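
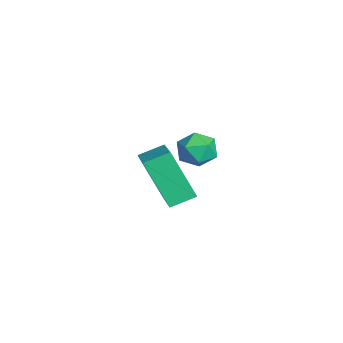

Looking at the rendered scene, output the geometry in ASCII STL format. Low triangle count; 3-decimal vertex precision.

solid 
facet normal -0.358 -0.379 0.853
outer loop
vertex -2.509 -0.012 -1.903
vertex -2.636 0.821 -1.586
vertex -3.884 -0.004 -2.476
endloop
endfacet
facet normal 0.142 -0.925 -0.353
outer loop
vertex -3.224 0.699 -4.054
vertex -2.509 -0.012 -1.903
vertex -3.884 -0.004 -2.476
endloop
endfacet
facet normal -0.357 -0.381 0.853
outer loop
vertex -3.884 -0.004 -2.476
vertex -2.636 0.821 -1.586
vertex -4.012 0.828 -2.158
endloop
endfacet
facet normal -0.923 0.005 -0.384
outer loop
vertex -4.012 0.828 -2.158
vertex -3.224 0.699 -4.054
vertex -3.884 -0.004 -2.476
endloop
endfacet
facet normal 0.923 -0.005 0.384
outer loop
vertex -2.509 -0.012 -1.903
vertex -1.976 1.524 -3.164
vertex -2.636 0.821 -1.586
endloop
endfacet
facet normal 0.142 -0.925 -0.353
outer loop
vertex -1.848 0.692 -3.482
vertex -2.509 -0.012 -1.903
vertex -3.224 0.699 -4.054
endloop
endfacet
facet normal 0.923 -0.005 0.384
outer loop
vertex -1.848 0.692 -3.482
vertex -1.976 1.524 -3.164
vertex -2.509 -0.012 -1.903
endloop
endfacet
facet normal -0.142 0.925 0.353
outer loop
vertex -2.636 0.821 -1.586
vertex -1.976 1.524 -3.164
vertex -4.012 0.828 -2.158
endloop
endfacet
facet normal -0.923 0.005 -0.384
outer loop
vertex -3.351 1.532 -3.737
vertex -3.224 0.699 -4.054
vertex -4.012 0.828 -2.158
endloop
endfacet
facet normal -0.142 0.925 0.353
outer loop
vertex -4.012 0.828 -2.158
vertex -1.976 1.524 -3.164
vertex -3.351 1.532 -3.737
endloop
endfacet
facet normal 0.357 0.379 -0.854
outer loop
vertex -3.351 1.532 -3.737
vertex -1.848 0.692 -3.482
vertex -3.224 0.699 -4.054
endloop
endfacet
facet normal 0.358 0.381 -0.853
outer loop
vertex -1.976 1.524 -3.164
vertex -1.848 0.692 -3.482
vertex -3.351 1.532 -3.737
endloop
endfacet
facet normal -0.698 -0.363 0.618
outer loop
vertex -0.624 1.244 0.345
vertex -0.294 0.684 0.389
vertex -0.173 1.167 0.809
endloop
endfacet
facet normal -0.644 0.346 0.683
outer loop
vertex -0.624 1.244 0.345
vertex -0.173 1.167 0.809
vertex -0.214 1.731 0.485
endloop
endfacet
facet normal -0.770 0.636 0.043
outer loop
vertex -0.624 1.244 0.345
vertex -0.214 1.731 0.485
vertex -0.36 1.596 -0.136
endloop
endfacet
facet normal -0.903 0.108 -0.417
outer loop
vertex -0.624 1.244 0.345
vertex -0.36 1.596 -0.136
vertex -0.41 0.949 -0.195
endloop
endfacet
facet normal -0.858 -0.510 -0.061
outer loop
vertex -0.624 1.244 0.345
vertex -0.41 0.949 -0.195
vertex -0.294 0.684 0.389
endloop
endfacet
facet normal 0.030 0.500 0.866
outer loop
vertex -0.214 1.731 0.485
vertex -0.173 1.167 0.809
vertex 0.37 1.471 0.615
endloop
endfacet
facet normal -0.059 -0.646 0.761
outer loop
vertex -0.173 1.167 0.809
vertex -0.294 0.684 0.389
vertex 0.32 0.824 0.556
endloop
endfacet
facet normal -0.319 -0.885 -0.338
outer loop
vertex -0.294 0.684 0.389
vertex -0.41 0.949 -0.195
vertex 0.174 0.689 -0.065
endloop
endfacet
facet normal -0.390 0.113 -0.914
outer loop
vertex -0.41 0.949 -0.195
vertex -0.36 1.596 -0.136
vertex 0.133 1.253 -0.389
endloop
endfacet
facet normal -0.175 0.970 -0.170
outer loop
vertex -0.36 1.596 -0.136
vertex -0.214 1.731 0.485
vertex 0.254 1.736 0.031
endloop
endfacet
facet normal 0.903 -0.108 0.417
outer loop
vertex 0.584 1.176 0.075
vertex 0.37 1.471 0.615
vertex 0.32 0.824 0.556
endloop
endfacet
facet normal 0.770 -0.636 -0.043
outer loop
vertex 0.584 1.176 0.075
vertex 0.32 0.824 0.556
vertex 0.174 0.689 -0.065
endloop
endfacet
facet normal 0.644 -0.346 -0.683
outer loop
vertex 0.584 1.176 0.075
vertex 0.174 0.689 -0.065
vertex 0.133 1.253 -0.389
endloop
endfacet
facet normal 0.698 0.363 -0.618
outer loop
vertex 0.584 1.176 0.075
vertex 0.133 1.253 -0.389
vertex 0.254 1.736 0.031
endloop
endfacet
facet normal 0.858 0.510 0.061
outer loop
vertex 0.584 1.176 0.075
vertex 0.254 1.736 0.031
vertex 0.37 1.471 0.615
endloop
endfacet
facet normal 0.390 -0.113 0.914
outer loop
vertex 0.32 0.824 0.556
vertex 0.37 1.471 0.615
vertex -0.173 1.167 0.809
endloop
endfacet
facet normal 0.175 -0.970 0.170
outer loop
vertex 0.174 0.689 -0.065
vertex 0.32 0.824 0.556
vertex -0.294 0.684 0.389
endloop
endfacet
facet normal -0.030 -0.500 -0.866
outer loop
vertex 0.133 1.253 -0.389
vertex 0.174 0.689 -0.065
vertex -0.41 0.949 -0.195
endloop
endfacet
facet normal 0.059 0.646 -0.761
outer loop
vertex 0.254 1.736 0.031
vertex 0.133 1.253 -0.389
vertex -0.36 1.596 -0.136
endloop
endfacet
facet normal 0.319 0.885 0.338
outer loop
vertex 0.37 1.471 0.615
vertex 0.254 1.736 0.031
vertex -0.214 1.731 0.485
endloop
endfacet

endsolid


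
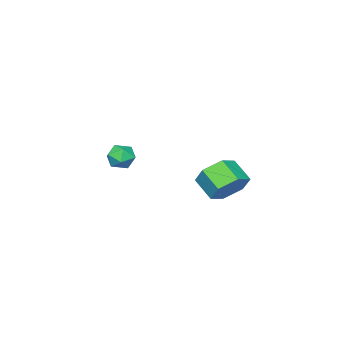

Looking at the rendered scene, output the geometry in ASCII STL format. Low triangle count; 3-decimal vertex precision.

solid 
facet normal -0.449 0.771 -0.452
outer loop
vertex -3.533 -3.522 -2.248
vertex -4.224 -3.741 -1.935
vertex -3.756 -3.24 -1.546
endloop
endfacet
facet normal 0.230 0.926 -0.299
outer loop
vertex -3.533 -3.522 -2.248
vertex -3.756 -3.24 -1.546
vertex -3.009 -3.463 -1.662
endloop
endfacet
facet normal 0.646 0.442 -0.622
outer loop
vertex -3.533 -3.522 -2.248
vertex -3.009 -3.463 -1.662
vertex -3.015 -4.103 -2.123
endloop
endfacet
facet normal 0.222 -0.012 -0.975
outer loop
vertex -3.533 -3.522 -2.248
vertex -3.015 -4.103 -2.123
vertex -3.765 -4.275 -2.292
endloop
endfacet
facet normal -0.455 0.191 -0.870
outer loop
vertex -3.533 -3.522 -2.248
vertex -3.765 -4.275 -2.292
vertex -4.224 -3.741 -1.935
endloop
endfacet
facet normal 0.319 0.857 0.405
outer loop
vertex -3.009 -3.463 -1.662
vertex -3.756 -3.24 -1.546
vertex -3.375 -3.645 -0.988
endloop
endfacet
facet normal -0.780 0.606 0.158
outer loop
vertex -3.756 -3.24 -1.546
vertex -4.224 -3.741 -1.935
vertex -4.125 -3.817 -1.157
endloop
endfacet
facet normal -0.789 -0.332 -0.518
outer loop
vertex -4.224 -3.741 -1.935
vertex -3.765 -4.275 -2.292
vertex -4.131 -4.457 -1.618
endloop
endfacet
facet normal 0.306 -0.659 -0.687
outer loop
vertex -3.765 -4.275 -2.292
vertex -3.015 -4.103 -2.123
vertex -3.384 -4.68 -1.734
endloop
endfacet
facet normal 0.990 0.076 -0.119
outer loop
vertex -3.015 -4.103 -2.123
vertex -3.009 -3.463 -1.662
vertex -2.916 -4.179 -1.345
endloop
endfacet
facet normal -0.222 0.012 0.975
outer loop
vertex -3.607 -4.398 -1.032
vertex -3.375 -3.645 -0.988
vertex -4.125 -3.817 -1.157
endloop
endfacet
facet normal -0.646 -0.442 0.622
outer loop
vertex -3.607 -4.398 -1.032
vertex -4.125 -3.817 -1.157
vertex -4.131 -4.457 -1.618
endloop
endfacet
facet normal -0.230 -0.926 0.299
outer loop
vertex -3.607 -4.398 -1.032
vertex -4.131 -4.457 -1.618
vertex -3.384 -4.68 -1.734
endloop
endfacet
facet normal 0.449 -0.771 0.452
outer loop
vertex -3.607 -4.398 -1.032
vertex -3.384 -4.68 -1.734
vertex -2.916 -4.179 -1.345
endloop
endfacet
facet normal 0.455 -0.191 0.870
outer loop
vertex -3.607 -4.398 -1.032
vertex -2.916 -4.179 -1.345
vertex -3.375 -3.645 -0.988
endloop
endfacet
facet normal -0.306 0.659 0.687
outer loop
vertex -4.125 -3.817 -1.157
vertex -3.375 -3.645 -0.988
vertex -3.756 -3.24 -1.546
endloop
endfacet
facet normal -0.990 -0.076 0.119
outer loop
vertex -4.131 -4.457 -1.618
vertex -4.125 -3.817 -1.157
vertex -4.224 -3.741 -1.935
endloop
endfacet
facet normal -0.319 -0.857 -0.405
outer loop
vertex -3.384 -4.68 -1.734
vertex -4.131 -4.457 -1.618
vertex -3.765 -4.275 -2.292
endloop
endfacet
facet normal 0.780 -0.606 -0.158
outer loop
vertex -2.916 -4.179 -1.345
vertex -3.384 -4.68 -1.734
vertex -3.015 -4.103 -2.123
endloop
endfacet
facet normal 0.789 0.332 0.518
outer loop
vertex -3.375 -3.645 -0.988
vertex -2.916 -4.179 -1.345
vertex -3.009 -3.463 -1.662
endloop
endfacet
facet normal 0.163 0.806 -0.569
outer loop
vertex -2.775 2.416 -1.502
vertex -3.742 2.346 -1.878
vertex -3.555 2.91 -1.025
endloop
endfacet
facet normal 0.640 0.352 0.682
outer loop
vertex -2.775 2.416 -1.502
vertex -3.555 2.91 -1.025
vertex -2.991 1.344 -0.746
endloop
endfacet
facet normal 0.640 0.352 0.682
outer loop
vertex -2.991 1.344 -0.746
vertex -3.555 2.91 -1.025
vertex -3.772 1.838 -0.268
endloop
endfacet
facet normal -0.163 -0.807 0.568
outer loop
vertex -2.991 1.344 -0.746
vertex -3.772 1.838 -0.268
vertex -3.958 1.274 -1.122
endloop
endfacet
facet normal 0.164 0.806 -0.569
outer loop
vertex -3.555 2.91 -1.025
vertex -3.742 2.346 -1.878
vertex -4.522 2.841 -1.401
endloop
endfacet
facet normal -0.329 0.588 0.739
outer loop
vertex -3.555 2.91 -1.025
vertex -4.522 2.841 -1.401
vertex -3.772 1.838 -0.268
endloop
endfacet
facet normal -0.330 0.588 0.739
outer loop
vertex -3.772 1.838 -0.268
vertex -4.522 2.841 -1.401
vertex -4.739 1.768 -0.644
endloop
endfacet
facet normal -0.163 -0.807 0.568
outer loop
vertex -3.772 1.838 -0.268
vertex -4.739 1.768 -0.644
vertex -3.958 1.274 -1.122
endloop
endfacet
facet normal 0.163 0.806 -0.569
outer loop
vertex -4.522 2.841 -1.401
vertex -3.742 2.346 -1.878
vertex -4.709 2.276 -2.254
endloop
endfacet
facet normal -0.970 0.236 0.056
outer loop
vertex -4.522 2.841 -1.401
vertex -4.709 2.276 -2.254
vertex -4.739 1.768 -0.644
endloop
endfacet
facet normal -0.970 0.235 0.056
outer loop
vertex -4.739 1.768 -0.644
vertex -4.709 2.276 -2.254
vertex -4.925 1.204 -1.498
endloop
endfacet
facet normal -0.163 -0.807 0.568
outer loop
vertex -4.739 1.768 -0.644
vertex -4.925 1.204 -1.498
vertex -3.958 1.274 -1.122
endloop
endfacet
facet normal 0.163 0.807 -0.568
outer loop
vertex -4.709 2.276 -2.254
vertex -3.742 2.346 -1.878
vertex -3.928 1.782 -2.732
endloop
endfacet
facet normal -0.640 -0.352 -0.682
outer loop
vertex -4.709 2.276 -2.254
vertex -3.928 1.782 -2.732
vertex -4.925 1.204 -1.498
endloop
endfacet
facet normal -0.640 -0.352 -0.682
outer loop
vertex -4.925 1.204 -1.498
vertex -3.928 1.782 -2.732
vertex -4.145 0.71 -1.975
endloop
endfacet
facet normal -0.163 -0.806 0.569
outer loop
vertex -4.925 1.204 -1.498
vertex -4.145 0.71 -1.975
vertex -3.958 1.274 -1.122
endloop
endfacet
facet normal 0.163 0.807 -0.568
outer loop
vertex -3.928 1.782 -2.732
vertex -3.742 2.346 -1.878
vertex -2.961 1.852 -2.356
endloop
endfacet
facet normal 0.330 -0.588 -0.738
outer loop
vertex -3.928 1.782 -2.732
vertex -2.961 1.852 -2.356
vertex -4.145 0.71 -1.975
endloop
endfacet
facet normal 0.329 -0.588 -0.739
outer loop
vertex -4.145 0.71 -1.975
vertex -2.961 1.852 -2.356
vertex -3.178 0.779 -1.599
endloop
endfacet
facet normal -0.164 -0.806 0.569
outer loop
vertex -4.145 0.71 -1.975
vertex -3.178 0.779 -1.599
vertex -3.958 1.274 -1.122
endloop
endfacet
facet normal 0.163 0.807 -0.568
outer loop
vertex -2.961 1.852 -2.356
vertex -3.742 2.346 -1.878
vertex -2.775 2.416 -1.502
endloop
endfacet
facet normal 0.970 -0.236 -0.056
outer loop
vertex -2.961 1.852 -2.356
vertex -2.775 2.416 -1.502
vertex -3.178 0.779 -1.599
endloop
endfacet
facet normal 0.970 -0.235 -0.057
outer loop
vertex -3.178 0.779 -1.599
vertex -2.775 2.416 -1.502
vertex -2.991 1.344 -0.746
endloop
endfacet
facet normal -0.163 -0.806 0.569
outer loop
vertex -3.178 0.779 -1.599
vertex -2.991 1.344 -0.746
vertex -3.958 1.274 -1.122
endloop
endfacet

endsolid


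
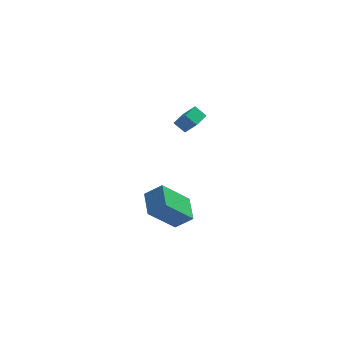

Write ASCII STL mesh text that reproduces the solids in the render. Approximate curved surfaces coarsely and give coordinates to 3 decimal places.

solid 
facet normal -0.769 0.108 -0.630
outer loop
vertex -4.335 -4.641 -3.508
vertex -4.543 -3.291 -3.022
vertex -3.058 -3.928 -4.944
endloop
endfacet
facet normal 0.144 -0.931 -0.335
outer loop
vertex -2.197 -4.049 -4.238
vertex -4.335 -4.641 -3.508
vertex -3.058 -3.928 -4.944
endloop
endfacet
facet normal -0.769 0.108 -0.630
outer loop
vertex -3.058 -3.928 -4.944
vertex -4.543 -3.291 -3.022
vertex -3.266 -2.578 -4.458
endloop
endfacet
facet normal 0.623 0.348 -0.700
outer loop
vertex -3.266 -2.578 -4.458
vertex -2.197 -4.049 -4.238
vertex -3.058 -3.928 -4.944
endloop
endfacet
facet normal -0.623 -0.348 0.700
outer loop
vertex -4.335 -4.641 -3.508
vertex -3.682 -3.412 -2.316
vertex -4.543 -3.291 -3.022
endloop
endfacet
facet normal 0.144 -0.931 -0.335
outer loop
vertex -3.474 -4.762 -2.802
vertex -4.335 -4.641 -3.508
vertex -2.197 -4.049 -4.238
endloop
endfacet
facet normal -0.623 -0.348 0.700
outer loop
vertex -3.474 -4.762 -2.802
vertex -3.682 -3.412 -2.316
vertex -4.335 -4.641 -3.508
endloop
endfacet
facet normal -0.144 0.931 0.335
outer loop
vertex -4.543 -3.291 -3.022
vertex -3.682 -3.412 -2.316
vertex -3.266 -2.578 -4.458
endloop
endfacet
facet normal 0.623 0.348 -0.700
outer loop
vertex -2.405 -2.699 -3.752
vertex -2.197 -4.049 -4.238
vertex -3.266 -2.578 -4.458
endloop
endfacet
facet normal -0.144 0.931 0.335
outer loop
vertex -3.266 -2.578 -4.458
vertex -3.682 -3.412 -2.316
vertex -2.405 -2.699 -3.752
endloop
endfacet
facet normal 0.769 -0.108 0.630
outer loop
vertex -2.405 -2.699 -3.752
vertex -3.474 -4.762 -2.802
vertex -2.197 -4.049 -4.238
endloop
endfacet
facet normal 0.769 -0.108 0.630
outer loop
vertex -3.682 -3.412 -2.316
vertex -3.474 -4.762 -2.802
vertex -2.405 -2.699 -3.752
endloop
endfacet
facet normal -0.701 0.278 0.657
outer loop
vertex -2.658 2.096 -0.796
vertex -2.181 3.012 -0.674
vertex -3.253 2.515 -1.608
endloop
endfacet
facet normal -0.459 -0.881 -0.118
outer loop
vertex -2.679 2.288 -2.146
vertex -2.658 2.096 -0.796
vertex -3.253 2.515 -1.608
endloop
endfacet
facet normal -0.701 0.276 0.658
outer loop
vertex -3.253 2.515 -1.608
vertex -2.181 3.012 -0.674
vertex -2.777 3.431 -1.485
endloop
endfacet
facet normal -0.546 0.384 -0.745
outer loop
vertex -2.777 3.431 -1.485
vertex -2.679 2.288 -2.146
vertex -3.253 2.515 -1.608
endloop
endfacet
facet normal 0.546 -0.384 0.745
outer loop
vertex -2.658 2.096 -0.796
vertex -1.607 2.785 -1.212
vertex -2.181 3.012 -0.674
endloop
endfacet
facet normal -0.458 -0.881 -0.118
outer loop
vertex -2.083 1.869 -1.335
vertex -2.658 2.096 -0.796
vertex -2.679 2.288 -2.146
endloop
endfacet
facet normal 0.546 -0.384 0.744
outer loop
vertex -2.083 1.869 -1.335
vertex -1.607 2.785 -1.212
vertex -2.658 2.096 -0.796
endloop
endfacet
facet normal 0.459 0.881 0.118
outer loop
vertex -2.181 3.012 -0.674
vertex -1.607 2.785 -1.212
vertex -2.777 3.431 -1.485
endloop
endfacet
facet normal -0.546 0.384 -0.744
outer loop
vertex -2.202 3.204 -2.024
vertex -2.679 2.288 -2.146
vertex -2.777 3.431 -1.485
endloop
endfacet
facet normal 0.459 0.881 0.118
outer loop
vertex -2.777 3.431 -1.485
vertex -1.607 2.785 -1.212
vertex -2.202 3.204 -2.024
endloop
endfacet
facet normal 0.700 -0.277 -0.658
outer loop
vertex -2.202 3.204 -2.024
vertex -2.083 1.869 -1.335
vertex -2.679 2.288 -2.146
endloop
endfacet
facet normal 0.702 -0.276 -0.657
outer loop
vertex -1.607 2.785 -1.212
vertex -2.083 1.869 -1.335
vertex -2.202 3.204 -2.024
endloop
endfacet

endsolid


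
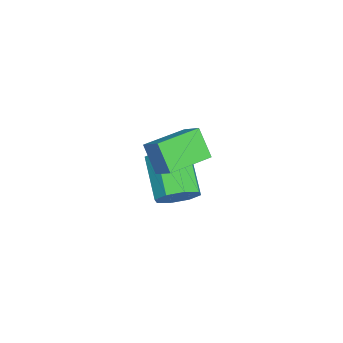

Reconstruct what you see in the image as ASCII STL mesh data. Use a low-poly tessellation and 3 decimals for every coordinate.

solid 
facet normal 0.739 0.338 -0.583
outer loop
vertex -0.957 3.558 -3.507
vertex -1.414 3.198 -4.295
vertex -1.428 4.053 -3.817
endloop
endfacet
facet normal 0.245 0.671 0.699
outer loop
vertex -0.957 3.558 -3.507
vertex -1.428 4.053 -3.817
vertex -2.568 2.822 -2.236
endloop
endfacet
facet normal 0.245 0.671 0.699
outer loop
vertex -2.568 2.822 -2.236
vertex -1.428 4.053 -3.817
vertex -3.039 3.317 -2.546
endloop
endfacet
facet normal -0.739 -0.338 0.583
outer loop
vertex -2.568 2.822 -2.236
vertex -3.039 3.317 -2.546
vertex -3.026 2.462 -3.025
endloop
endfacet
facet normal 0.739 0.338 -0.583
outer loop
vertex -1.428 4.053 -3.817
vertex -1.414 3.198 -4.295
vertex -1.891 4.047 -4.407
endloop
endfacet
facet normal -0.270 0.941 0.203
outer loop
vertex -1.428 4.053 -3.817
vertex -1.891 4.047 -4.407
vertex -3.039 3.317 -2.546
endloop
endfacet
facet normal -0.270 0.941 0.203
outer loop
vertex -3.039 3.317 -2.546
vertex -1.891 4.047 -4.407
vertex -3.502 3.311 -3.136
endloop
endfacet
facet normal -0.739 -0.338 0.583
outer loop
vertex -3.039 3.317 -2.546
vertex -3.502 3.311 -3.136
vertex -3.026 2.462 -3.025
endloop
endfacet
facet normal 0.739 0.339 -0.582
outer loop
vertex -1.891 4.047 -4.407
vertex -1.414 3.198 -4.295
vertex -2.074 3.544 -4.932
endloop
endfacet
facet normal -0.628 0.660 -0.413
outer loop
vertex -1.891 4.047 -4.407
vertex -2.074 3.544 -4.932
vertex -3.502 3.311 -3.136
endloop
endfacet
facet normal -0.627 0.660 -0.413
outer loop
vertex -3.502 3.311 -3.136
vertex -2.074 3.544 -4.932
vertex -3.686 2.808 -3.661
endloop
endfacet
facet normal -0.739 -0.338 0.583
outer loop
vertex -3.502 3.311 -3.136
vertex -3.686 2.808 -3.661
vertex -3.026 2.462 -3.025
endloop
endfacet
facet normal 0.739 0.337 -0.583
outer loop
vertex -2.074 3.544 -4.932
vertex -1.414 3.198 -4.295
vertex -1.872 2.838 -5.084
endloop
endfacet
facet normal -0.617 -0.007 -0.787
outer loop
vertex -2.074 3.544 -4.932
vertex -1.872 2.838 -5.084
vertex -3.686 2.808 -3.661
endloop
endfacet
facet normal -0.617 -0.008 -0.787
outer loop
vertex -3.686 2.808 -3.661
vertex -1.872 2.838 -5.084
vertex -3.483 2.102 -3.813
endloop
endfacet
facet normal -0.739 -0.338 0.583
outer loop
vertex -3.686 2.808 -3.661
vertex -3.483 2.102 -3.813
vertex -3.026 2.462 -3.025
endloop
endfacet
facet normal 0.739 0.338 -0.583
outer loop
vertex -1.872 2.838 -5.084
vertex -1.414 3.198 -4.295
vertex -1.401 2.343 -4.774
endloop
endfacet
facet normal -0.245 -0.671 -0.699
outer loop
vertex -1.872 2.838 -5.084
vertex -1.401 2.343 -4.774
vertex -3.483 2.102 -3.813
endloop
endfacet
facet normal -0.245 -0.671 -0.699
outer loop
vertex -3.483 2.102 -3.813
vertex -1.401 2.343 -4.774
vertex -3.012 1.607 -3.503
endloop
endfacet
facet normal -0.739 -0.338 0.583
outer loop
vertex -3.483 2.102 -3.813
vertex -3.012 1.607 -3.503
vertex -3.026 2.462 -3.025
endloop
endfacet
facet normal 0.739 0.338 -0.583
outer loop
vertex -1.401 2.343 -4.774
vertex -1.414 3.198 -4.295
vertex -0.938 2.349 -4.184
endloop
endfacet
facet normal 0.270 -0.941 -0.203
outer loop
vertex -1.401 2.343 -4.774
vertex -0.938 2.349 -4.184
vertex -3.012 1.607 -3.503
endloop
endfacet
facet normal 0.270 -0.941 -0.203
outer loop
vertex -3.012 1.607 -3.503
vertex -0.938 2.349 -4.184
vertex -2.549 1.613 -2.913
endloop
endfacet
facet normal -0.739 -0.338 0.583
outer loop
vertex -3.012 1.607 -3.503
vertex -2.549 1.613 -2.913
vertex -3.026 2.462 -3.025
endloop
endfacet
facet normal 0.739 0.338 -0.583
outer loop
vertex -0.938 2.349 -4.184
vertex -1.414 3.198 -4.295
vertex -0.754 2.852 -3.659
endloop
endfacet
facet normal 0.627 -0.660 0.413
outer loop
vertex -0.938 2.349 -4.184
vertex -0.754 2.852 -3.659
vertex -2.549 1.613 -2.913
endloop
endfacet
facet normal 0.627 -0.660 0.414
outer loop
vertex -2.549 1.613 -2.913
vertex -0.754 2.852 -3.659
vertex -2.366 2.116 -2.388
endloop
endfacet
facet normal -0.739 -0.339 0.582
outer loop
vertex -2.549 1.613 -2.913
vertex -2.366 2.116 -2.388
vertex -3.026 2.462 -3.025
endloop
endfacet
facet normal 0.739 0.338 -0.583
outer loop
vertex -0.754 2.852 -3.659
vertex -1.414 3.198 -4.295
vertex -0.957 3.558 -3.507
endloop
endfacet
facet normal 0.617 0.008 0.787
outer loop
vertex -0.754 2.852 -3.659
vertex -0.957 3.558 -3.507
vertex -2.366 2.116 -2.388
endloop
endfacet
facet normal 0.617 0.007 0.787
outer loop
vertex -2.366 2.116 -2.388
vertex -0.957 3.558 -3.507
vertex -2.568 2.822 -2.236
endloop
endfacet
facet normal -0.739 -0.337 0.583
outer loop
vertex -2.366 2.116 -2.388
vertex -2.568 2.822 -2.236
vertex -3.026 2.462 -3.025
endloop
endfacet
facet normal -0.756 0.653 -0.036
outer loop
vertex 0.169 4.311 1.412
vertex 0.739 4.907 0.243
vertex -0.376 3.647 0.807
endloop
endfacet
facet normal -0.399 -0.417 0.817
outer loop
vertex 1.121 2.353 0.877
vertex 0.169 4.311 1.412
vertex -0.376 3.647 0.807
endloop
endfacet
facet normal -0.756 0.653 -0.035
outer loop
vertex -0.376 3.647 0.807
vertex 0.739 4.907 0.243
vertex 0.194 4.244 -0.361
endloop
endfacet
facet normal -0.519 -0.632 -0.576
outer loop
vertex 0.194 4.244 -0.361
vertex 1.121 2.353 0.877
vertex -0.376 3.647 0.807
endloop
endfacet
facet normal 0.519 0.632 0.575
outer loop
vertex 0.169 4.311 1.412
vertex 2.236 3.613 0.313
vertex 0.739 4.907 0.243
endloop
endfacet
facet normal -0.398 -0.417 0.817
outer loop
vertex 1.666 3.016 1.481
vertex 0.169 4.311 1.412
vertex 1.121 2.353 0.877
endloop
endfacet
facet normal 0.519 0.631 0.576
outer loop
vertex 1.666 3.016 1.481
vertex 2.236 3.613 0.313
vertex 0.169 4.311 1.412
endloop
endfacet
facet normal 0.398 0.417 -0.817
outer loop
vertex 0.739 4.907 0.243
vertex 2.236 3.613 0.313
vertex 0.194 4.244 -0.361
endloop
endfacet
facet normal -0.520 -0.631 -0.575
outer loop
vertex 1.691 2.949 -0.292
vertex 1.121 2.353 0.877
vertex 0.194 4.244 -0.361
endloop
endfacet
facet normal 0.399 0.417 -0.817
outer loop
vertex 0.194 4.244 -0.361
vertex 2.236 3.613 0.313
vertex 1.691 2.949 -0.292
endloop
endfacet
facet normal 0.756 -0.654 0.035
outer loop
vertex 1.691 2.949 -0.292
vertex 1.666 3.016 1.481
vertex 1.121 2.353 0.877
endloop
endfacet
facet normal 0.756 -0.653 0.035
outer loop
vertex 2.236 3.613 0.313
vertex 1.666 3.016 1.481
vertex 1.691 2.949 -0.292
endloop
endfacet

endsolid


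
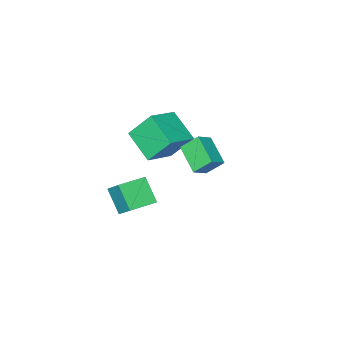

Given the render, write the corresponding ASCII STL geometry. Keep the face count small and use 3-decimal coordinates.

solid 
facet normal -0.516 0.495 0.699
outer loop
vertex 2.846 2.669 2.884
vertex 3.093 4.082 2.067
vertex 2.019 2.522 2.378
endloop
endfacet
facet normal -0.151 -0.856 0.495
outer loop
vertex 2.627 1.938 1.553
vertex 2.846 2.669 2.884
vertex 2.019 2.522 2.378
endloop
endfacet
facet normal -0.515 0.494 0.700
outer loop
vertex 2.019 2.522 2.378
vertex 3.093 4.082 2.067
vertex 2.266 3.935 1.562
endloop
endfacet
facet normal -0.844 -0.150 -0.515
outer loop
vertex 2.266 3.935 1.562
vertex 2.627 1.938 1.553
vertex 2.019 2.522 2.378
endloop
endfacet
facet normal 0.844 0.150 0.515
outer loop
vertex 2.846 2.669 2.884
vertex 3.701 3.498 1.242
vertex 3.093 4.082 2.067
endloop
endfacet
facet normal -0.150 -0.856 0.495
outer loop
vertex 3.454 2.085 2.058
vertex 2.846 2.669 2.884
vertex 2.627 1.938 1.553
endloop
endfacet
facet normal 0.844 0.150 0.515
outer loop
vertex 3.454 2.085 2.058
vertex 3.701 3.498 1.242
vertex 2.846 2.669 2.884
endloop
endfacet
facet normal 0.150 0.856 -0.495
outer loop
vertex 3.093 4.082 2.067
vertex 3.701 3.498 1.242
vertex 2.266 3.935 1.562
endloop
endfacet
facet normal -0.844 -0.150 -0.515
outer loop
vertex 2.874 3.351 0.736
vertex 2.627 1.938 1.553
vertex 2.266 3.935 1.562
endloop
endfacet
facet normal 0.150 0.856 -0.495
outer loop
vertex 2.266 3.935 1.562
vertex 3.701 3.498 1.242
vertex 2.874 3.351 0.736
endloop
endfacet
facet normal 0.515 -0.495 -0.700
outer loop
vertex 2.874 3.351 0.736
vertex 3.454 2.085 2.058
vertex 2.627 1.938 1.553
endloop
endfacet
facet normal 0.516 -0.494 -0.700
outer loop
vertex 3.701 3.498 1.242
vertex 3.454 2.085 2.058
vertex 2.874 3.351 0.736
endloop
endfacet
facet normal -0.997 0.078 0.023
outer loop
vertex 2.777 -1.846 -2.755
vertex 2.835 -0.758 -3.954
vertex 2.66 -3.025 -3.831
endloop
endfacet
facet normal -0.035 -0.672 0.740
outer loop
vertex 4.165 -3.142 -3.866
vertex 2.777 -1.846 -2.755
vertex 2.66 -3.025 -3.831
endloop
endfacet
facet normal -0.997 0.078 0.023
outer loop
vertex 2.66 -3.025 -3.831
vertex 2.835 -0.758 -3.954
vertex 2.718 -1.936 -5.03
endloop
endfacet
facet normal -0.073 -0.737 -0.672
outer loop
vertex 2.718 -1.936 -5.03
vertex 4.165 -3.142 -3.866
vertex 2.66 -3.025 -3.831
endloop
endfacet
facet normal 0.073 0.737 0.672
outer loop
vertex 2.777 -1.846 -2.755
vertex 4.34 -0.875 -3.989
vertex 2.835 -0.758 -3.954
endloop
endfacet
facet normal -0.035 -0.672 0.740
outer loop
vertex 4.282 -1.964 -2.79
vertex 2.777 -1.846 -2.755
vertex 4.165 -3.142 -3.866
endloop
endfacet
facet normal 0.073 0.736 0.672
outer loop
vertex 4.282 -1.964 -2.79
vertex 4.34 -0.875 -3.989
vertex 2.777 -1.846 -2.755
endloop
endfacet
facet normal 0.035 0.672 -0.740
outer loop
vertex 2.835 -0.758 -3.954
vertex 4.34 -0.875 -3.989
vertex 2.718 -1.936 -5.03
endloop
endfacet
facet normal -0.073 -0.737 -0.672
outer loop
vertex 4.223 -2.054 -5.065
vertex 4.165 -3.142 -3.866
vertex 2.718 -1.936 -5.03
endloop
endfacet
facet normal 0.035 0.672 -0.740
outer loop
vertex 2.718 -1.936 -5.03
vertex 4.34 -0.875 -3.989
vertex 4.223 -2.054 -5.065
endloop
endfacet
facet normal 0.997 -0.078 -0.023
outer loop
vertex 4.223 -2.054 -5.065
vertex 4.282 -1.964 -2.79
vertex 4.165 -3.142 -3.866
endloop
endfacet
facet normal 0.997 -0.078 -0.023
outer loop
vertex 4.34 -0.875 -3.989
vertex 4.282 -1.964 -2.79
vertex 4.223 -2.054 -5.065
endloop
endfacet
facet normal -0.387 0.478 0.789
outer loop
vertex 0.194 -3.077 0.31
vertex 1.826 -2.701 0.882
vertex 0.167 -1.398 -0.72
endloop
endfacet
facet normal -0.922 -0.213 -0.323
outer loop
vertex 0.914 -2.319 -2.242
vertex 0.194 -3.077 0.31
vertex 0.167 -1.398 -0.72
endloop
endfacet
facet normal -0.387 0.477 0.789
outer loop
vertex 0.167 -1.398 -0.72
vertex 1.826 -2.701 0.882
vertex 1.8 -1.021 -0.147
endloop
endfacet
facet normal -0.013 0.853 -0.523
outer loop
vertex 1.8 -1.021 -0.147
vertex 0.914 -2.319 -2.242
vertex 0.167 -1.398 -0.72
endloop
endfacet
facet normal 0.013 -0.853 0.522
outer loop
vertex 0.194 -3.077 0.31
vertex 2.573 -3.622 -0.64
vertex 1.826 -2.701 0.882
endloop
endfacet
facet normal -0.922 -0.212 -0.323
outer loop
vertex 0.94 -3.999 -1.213
vertex 0.194 -3.077 0.31
vertex 0.914 -2.319 -2.242
endloop
endfacet
facet normal 0.013 -0.852 0.523
outer loop
vertex 0.94 -3.999 -1.213
vertex 2.573 -3.622 -0.64
vertex 0.194 -3.077 0.31
endloop
endfacet
facet normal 0.922 0.213 0.324
outer loop
vertex 1.826 -2.701 0.882
vertex 2.573 -3.622 -0.64
vertex 1.8 -1.021 -0.147
endloop
endfacet
facet normal -0.013 0.852 -0.523
outer loop
vertex 2.546 -1.943 -1.67
vertex 0.914 -2.319 -2.242
vertex 1.8 -1.021 -0.147
endloop
endfacet
facet normal 0.922 0.213 0.323
outer loop
vertex 1.8 -1.021 -0.147
vertex 2.573 -3.622 -0.64
vertex 2.546 -1.943 -1.67
endloop
endfacet
facet normal 0.387 -0.477 -0.789
outer loop
vertex 2.546 -1.943 -1.67
vertex 0.94 -3.999 -1.213
vertex 0.914 -2.319 -2.242
endloop
endfacet
facet normal 0.387 -0.478 -0.789
outer loop
vertex 2.573 -3.622 -0.64
vertex 0.94 -3.999 -1.213
vertex 2.546 -1.943 -1.67
endloop
endfacet

endsolid


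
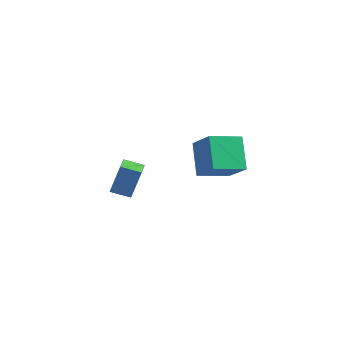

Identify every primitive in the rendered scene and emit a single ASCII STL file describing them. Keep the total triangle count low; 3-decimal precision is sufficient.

solid 
facet normal -0.717 0.278 -0.640
outer loop
vertex 1.945 -2.167 3.652
vertex 2.799 -0.831 3.276
vertex 2.792 -3.088 2.303
endloop
endfacet
facet normal -0.524 -0.820 0.231
outer loop
vertex 3.981 -3.549 3.364
vertex 1.945 -2.167 3.652
vertex 2.792 -3.088 2.303
endloop
endfacet
facet normal -0.717 0.278 -0.639
outer loop
vertex 2.792 -3.088 2.303
vertex 2.799 -0.831 3.276
vertex 3.646 -1.752 1.926
endloop
endfacet
facet normal 0.460 -0.501 -0.733
outer loop
vertex 3.646 -1.752 1.926
vertex 3.981 -3.549 3.364
vertex 2.792 -3.088 2.303
endloop
endfacet
facet normal -0.460 0.501 0.733
outer loop
vertex 1.945 -2.167 3.652
vertex 3.988 -1.292 4.337
vertex 2.799 -0.831 3.276
endloop
endfacet
facet normal -0.524 -0.820 0.231
outer loop
vertex 3.134 -2.628 4.714
vertex 1.945 -2.167 3.652
vertex 3.981 -3.549 3.364
endloop
endfacet
facet normal -0.460 0.501 0.733
outer loop
vertex 3.134 -2.628 4.714
vertex 3.988 -1.292 4.337
vertex 1.945 -2.167 3.652
endloop
endfacet
facet normal 0.524 0.820 -0.231
outer loop
vertex 2.799 -0.831 3.276
vertex 3.988 -1.292 4.337
vertex 3.646 -1.752 1.926
endloop
endfacet
facet normal 0.461 -0.501 -0.733
outer loop
vertex 4.835 -2.213 2.988
vertex 3.981 -3.549 3.364
vertex 3.646 -1.752 1.926
endloop
endfacet
facet normal 0.524 0.820 -0.231
outer loop
vertex 3.646 -1.752 1.926
vertex 3.988 -1.292 4.337
vertex 4.835 -2.213 2.988
endloop
endfacet
facet normal 0.717 -0.278 0.639
outer loop
vertex 4.835 -2.213 2.988
vertex 3.134 -2.628 4.714
vertex 3.981 -3.549 3.364
endloop
endfacet
facet normal 0.717 -0.278 0.640
outer loop
vertex 3.988 -1.292 4.337
vertex 3.134 -2.628 4.714
vertex 4.835 -2.213 2.988
endloop
endfacet
facet normal -0.860 -0.425 0.283
outer loop
vertex -1.882 -2.459 0.966
vertex -2.281 -1.664 0.946
vertex -2.313 -2.718 -0.732
endloop
endfacet
facet normal 0.449 -0.893 0.022
outer loop
vertex -1.419 -2.276 -1.026
vertex -1.882 -2.459 0.966
vertex -2.313 -2.718 -0.732
endloop
endfacet
facet normal -0.860 -0.425 0.283
outer loop
vertex -2.313 -2.718 -0.732
vertex -2.281 -1.664 0.946
vertex -2.712 -1.923 -0.751
endloop
endfacet
facet normal -0.244 -0.145 -0.959
outer loop
vertex -2.712 -1.923 -0.751
vertex -1.419 -2.276 -1.026
vertex -2.313 -2.718 -0.732
endloop
endfacet
facet normal 0.243 0.146 0.959
outer loop
vertex -1.882 -2.459 0.966
vertex -1.387 -1.222 0.652
vertex -2.281 -1.664 0.946
endloop
endfacet
facet normal 0.449 -0.893 0.022
outer loop
vertex -0.988 -2.017 0.671
vertex -1.882 -2.459 0.966
vertex -1.419 -2.276 -1.026
endloop
endfacet
facet normal 0.244 0.146 0.959
outer loop
vertex -0.988 -2.017 0.671
vertex -1.387 -1.222 0.652
vertex -1.882 -2.459 0.966
endloop
endfacet
facet normal -0.449 0.893 -0.022
outer loop
vertex -2.281 -1.664 0.946
vertex -1.387 -1.222 0.652
vertex -2.712 -1.923 -0.751
endloop
endfacet
facet normal -0.244 -0.147 -0.959
outer loop
vertex -1.818 -1.481 -1.046
vertex -1.419 -2.276 -1.026
vertex -2.712 -1.923 -0.751
endloop
endfacet
facet normal -0.449 0.893 -0.022
outer loop
vertex -2.712 -1.923 -0.751
vertex -1.387 -1.222 0.652
vertex -1.818 -1.481 -1.046
endloop
endfacet
facet normal 0.860 0.424 -0.283
outer loop
vertex -1.818 -1.481 -1.046
vertex -0.988 -2.017 0.671
vertex -1.419 -2.276 -1.026
endloop
endfacet
facet normal 0.860 0.425 -0.283
outer loop
vertex -1.387 -1.222 0.652
vertex -0.988 -2.017 0.671
vertex -1.818 -1.481 -1.046
endloop
endfacet

endsolid


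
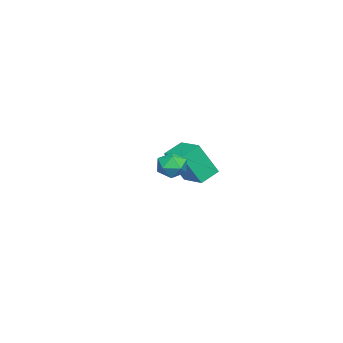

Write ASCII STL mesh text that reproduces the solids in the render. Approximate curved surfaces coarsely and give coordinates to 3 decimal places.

solid 
facet normal 0.465 0.701 -0.541
outer loop
vertex 1.861 2.923 2.79
vertex 1.373 3.372 2.953
vertex 1.926 3.311 3.349
endloop
endfacet
facet normal 0.933 0.236 -0.272
outer loop
vertex 1.861 2.923 2.79
vertex 1.926 3.311 3.349
vertex 2.099 2.65 3.37
endloop
endfacet
facet normal 0.755 -0.417 -0.506
outer loop
vertex 1.861 2.923 2.79
vertex 2.099 2.65 3.37
vertex 1.651 2.303 2.987
endloop
endfacet
facet normal 0.178 -0.352 -0.919
outer loop
vertex 1.861 2.923 2.79
vertex 1.651 2.303 2.987
vertex 1.203 2.749 2.729
endloop
endfacet
facet normal -0.002 0.339 -0.941
outer loop
vertex 1.861 2.923 2.79
vertex 1.203 2.749 2.729
vertex 1.373 3.372 2.953
endloop
endfacet
facet normal 0.866 0.241 0.439
outer loop
vertex 2.099 2.65 3.37
vertex 1.926 3.311 3.349
vertex 1.757 2.931 3.891
endloop
endfacet
facet normal 0.108 0.994 0.003
outer loop
vertex 1.926 3.311 3.349
vertex 1.373 3.372 2.953
vertex 1.309 3.377 3.633
endloop
endfacet
facet normal -0.647 0.408 -0.645
outer loop
vertex 1.373 3.372 2.953
vertex 1.203 2.749 2.729
vertex 0.861 3.03 3.25
endloop
endfacet
facet normal -0.356 -0.709 -0.608
outer loop
vertex 1.203 2.749 2.729
vertex 1.651 2.303 2.987
vertex 1.034 2.369 3.271
endloop
endfacet
facet normal 0.578 -0.813 0.060
outer loop
vertex 1.651 2.303 2.987
vertex 2.099 2.65 3.37
vertex 1.587 2.308 3.667
endloop
endfacet
facet normal -0.178 0.352 0.919
outer loop
vertex 1.099 2.757 3.83
vertex 1.757 2.931 3.891
vertex 1.309 3.377 3.633
endloop
endfacet
facet normal -0.755 0.417 0.506
outer loop
vertex 1.099 2.757 3.83
vertex 1.309 3.377 3.633
vertex 0.861 3.03 3.25
endloop
endfacet
facet normal -0.933 -0.236 0.272
outer loop
vertex 1.099 2.757 3.83
vertex 0.861 3.03 3.25
vertex 1.034 2.369 3.271
endloop
endfacet
facet normal -0.465 -0.701 0.541
outer loop
vertex 1.099 2.757 3.83
vertex 1.034 2.369 3.271
vertex 1.587 2.308 3.667
endloop
endfacet
facet normal 0.002 -0.339 0.941
outer loop
vertex 1.099 2.757 3.83
vertex 1.587 2.308 3.667
vertex 1.757 2.931 3.891
endloop
endfacet
facet normal 0.356 0.709 0.608
outer loop
vertex 1.309 3.377 3.633
vertex 1.757 2.931 3.891
vertex 1.926 3.311 3.349
endloop
endfacet
facet normal -0.578 0.813 -0.060
outer loop
vertex 0.861 3.03 3.25
vertex 1.309 3.377 3.633
vertex 1.373 3.372 2.953
endloop
endfacet
facet normal -0.866 -0.241 -0.439
outer loop
vertex 1.034 2.369 3.271
vertex 0.861 3.03 3.25
vertex 1.203 2.749 2.729
endloop
endfacet
facet normal -0.108 -0.994 -0.003
outer loop
vertex 1.587 2.308 3.667
vertex 1.034 2.369 3.271
vertex 1.651 2.303 2.987
endloop
endfacet
facet normal 0.647 -0.408 0.645
outer loop
vertex 1.757 2.931 3.891
vertex 1.587 2.308 3.667
vertex 2.099 2.65 3.37
endloop
endfacet
facet normal -0.716 0.540 0.442
outer loop
vertex -4.167 1.607 2.418
vertex -3.259 2.6 2.675
vertex -4.55 2.355 0.883
endloop
endfacet
facet normal -0.663 -0.725 -0.188
outer loop
vertex -3.841 1.82 0.445
vertex -4.167 1.607 2.418
vertex -4.55 2.355 0.883
endloop
endfacet
facet normal -0.716 0.540 0.442
outer loop
vertex -4.55 2.355 0.883
vertex -3.259 2.6 2.675
vertex -3.642 3.348 1.14
endloop
endfacet
facet normal -0.219 0.427 -0.877
outer loop
vertex -3.642 3.348 1.14
vertex -3.841 1.82 0.445
vertex -4.55 2.355 0.883
endloop
endfacet
facet normal 0.219 -0.427 0.877
outer loop
vertex -4.167 1.607 2.418
vertex -2.55 2.065 2.237
vertex -3.259 2.6 2.675
endloop
endfacet
facet normal -0.663 -0.725 -0.188
outer loop
vertex -3.458 1.072 1.98
vertex -4.167 1.607 2.418
vertex -3.841 1.82 0.445
endloop
endfacet
facet normal 0.219 -0.427 0.877
outer loop
vertex -3.458 1.072 1.98
vertex -2.55 2.065 2.237
vertex -4.167 1.607 2.418
endloop
endfacet
facet normal 0.663 0.725 0.188
outer loop
vertex -3.259 2.6 2.675
vertex -2.55 2.065 2.237
vertex -3.642 3.348 1.14
endloop
endfacet
facet normal -0.219 0.427 -0.877
outer loop
vertex -2.933 2.813 0.702
vertex -3.841 1.82 0.445
vertex -3.642 3.348 1.14
endloop
endfacet
facet normal 0.663 0.725 0.188
outer loop
vertex -3.642 3.348 1.14
vertex -2.55 2.065 2.237
vertex -2.933 2.813 0.702
endloop
endfacet
facet normal 0.716 -0.540 -0.442
outer loop
vertex -2.933 2.813 0.702
vertex -3.458 1.072 1.98
vertex -3.841 1.82 0.445
endloop
endfacet
facet normal 0.716 -0.540 -0.442
outer loop
vertex -2.55 2.065 2.237
vertex -3.458 1.072 1.98
vertex -2.933 2.813 0.702
endloop
endfacet

endsolid


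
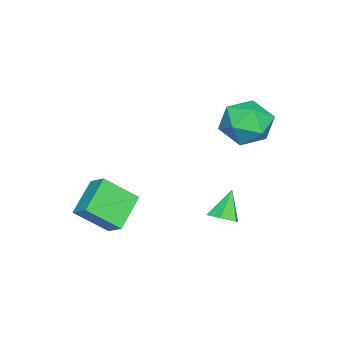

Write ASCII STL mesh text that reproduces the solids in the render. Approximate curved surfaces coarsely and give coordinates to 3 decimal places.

solid 
facet normal 0.581 -0.078 -0.810
outer loop
vertex 3.049 2.067 1.451
vertex 2.522 1.967 1.083
vertex 2.741 2.572 1.182
endloop
endfacet
facet normal 0.387 0.606 0.695
outer loop
vertex 3.049 2.067 1.451
vertex 2.741 2.572 1.182
vertex 1.738 2.073 2.177
endloop
endfacet
facet normal 0.582 -0.078 -0.810
outer loop
vertex 2.741 2.572 1.182
vertex 2.522 1.967 1.083
vertex 2.214 2.472 0.813
endloop
endfacet
facet normal -0.298 0.939 0.171
outer loop
vertex 2.741 2.572 1.182
vertex 2.214 2.472 0.813
vertex 1.738 2.073 2.177
endloop
endfacet
facet normal 0.581 -0.078 -0.810
outer loop
vertex 2.214 2.472 0.813
vertex 2.522 1.967 1.083
vertex 1.996 1.868 0.715
endloop
endfacet
facet normal -0.908 0.362 -0.211
outer loop
vertex 2.214 2.472 0.813
vertex 1.996 1.868 0.715
vertex 1.738 2.073 2.177
endloop
endfacet
facet normal 0.581 -0.078 -0.810
outer loop
vertex 1.996 1.868 0.715
vertex 2.522 1.967 1.083
vertex 2.304 1.363 0.985
endloop
endfacet
facet normal -0.834 -0.547 -0.071
outer loop
vertex 1.996 1.868 0.715
vertex 2.304 1.363 0.985
vertex 1.738 2.073 2.177
endloop
endfacet
facet normal 0.581 -0.078 -0.810
outer loop
vertex 2.304 1.363 0.985
vertex 2.522 1.967 1.083
vertex 2.83 1.462 1.353
endloop
endfacet
facet normal -0.151 -0.879 0.452
outer loop
vertex 2.304 1.363 0.985
vertex 2.83 1.462 1.353
vertex 1.738 2.073 2.177
endloop
endfacet
facet normal 0.581 -0.079 -0.810
outer loop
vertex 2.83 1.462 1.353
vertex 2.522 1.967 1.083
vertex 3.049 2.067 1.451
endloop
endfacet
facet normal 0.461 -0.302 0.835
outer loop
vertex 2.83 1.462 1.353
vertex 3.049 2.067 1.451
vertex 1.738 2.073 2.177
endloop
endfacet
facet normal -0.421 -0.714 -0.559
outer loop
vertex 2.999 -3.776 0.392
vertex 1.552 -3.625 1.29
vertex 2.435 -2.575 -0.718
endloop
endfacet
facet normal 0.846 -0.088 -0.525
outer loop
vertex 2.848 -1.875 -0.17
vertex 2.999 -3.776 0.392
vertex 2.435 -2.575 -0.718
endloop
endfacet
facet normal -0.421 -0.714 -0.559
outer loop
vertex 2.435 -2.575 -0.718
vertex 1.552 -3.625 1.29
vertex 0.988 -2.424 0.18
endloop
endfacet
facet normal -0.326 0.694 -0.642
outer loop
vertex 0.988 -2.424 0.18
vertex 2.848 -1.875 -0.17
vertex 2.435 -2.575 -0.718
endloop
endfacet
facet normal 0.326 -0.694 0.642
outer loop
vertex 2.999 -3.776 0.392
vertex 1.965 -2.925 1.838
vertex 1.552 -3.625 1.29
endloop
endfacet
facet normal 0.846 -0.088 -0.525
outer loop
vertex 3.412 -3.076 0.94
vertex 2.999 -3.776 0.392
vertex 2.848 -1.875 -0.17
endloop
endfacet
facet normal 0.326 -0.694 0.642
outer loop
vertex 3.412 -3.076 0.94
vertex 1.965 -2.925 1.838
vertex 2.999 -3.776 0.392
endloop
endfacet
facet normal -0.846 0.088 0.525
outer loop
vertex 1.552 -3.625 1.29
vertex 1.965 -2.925 1.838
vertex 0.988 -2.424 0.18
endloop
endfacet
facet normal -0.326 0.694 -0.642
outer loop
vertex 1.401 -1.724 0.728
vertex 2.848 -1.875 -0.17
vertex 0.988 -2.424 0.18
endloop
endfacet
facet normal -0.846 0.088 0.525
outer loop
vertex 0.988 -2.424 0.18
vertex 1.965 -2.925 1.838
vertex 1.401 -1.724 0.728
endloop
endfacet
facet normal 0.421 0.714 0.559
outer loop
vertex 1.401 -1.724 0.728
vertex 3.412 -3.076 0.94
vertex 2.848 -1.875 -0.17
endloop
endfacet
facet normal 0.421 0.714 0.559
outer loop
vertex 1.965 -2.925 1.838
vertex 3.412 -3.076 0.94
vertex 1.401 -1.724 0.728
endloop
endfacet
facet normal -0.834 0.455 0.314
outer loop
vertex -1.959 2.537 4.155
vertex -2.609 1.757 3.558
vertex -2.307 1.539 4.676
endloop
endfacet
facet normal -0.309 0.523 0.795
outer loop
vertex -1.959 2.537 4.155
vertex -2.307 1.539 4.676
vertex -1.211 1.938 4.84
endloop
endfacet
facet normal 0.241 0.846 0.476
outer loop
vertex -1.959 2.537 4.155
vertex -1.211 1.938 4.84
vertex -0.837 2.403 3.825
endloop
endfacet
facet normal 0.058 0.978 -0.201
outer loop
vertex -1.959 2.537 4.155
vertex -0.837 2.403 3.825
vertex -1.701 2.291 3.033
endloop
endfacet
facet normal -0.607 0.736 -0.301
outer loop
vertex -1.959 2.537 4.155
vertex -1.701 2.291 3.033
vertex -2.609 1.757 3.558
endloop
endfacet
facet normal -0.099 -0.132 0.986
outer loop
vertex -1.211 1.938 4.84
vertex -2.307 1.539 4.676
vertex -1.399 0.789 4.667
endloop
endfacet
facet normal -0.947 -0.242 0.209
outer loop
vertex -2.307 1.539 4.676
vertex -2.609 1.757 3.558
vertex -2.263 0.677 3.875
endloop
endfacet
facet normal -0.580 0.213 -0.786
outer loop
vertex -2.609 1.757 3.558
vertex -1.701 2.291 3.033
vertex -1.889 1.142 2.86
endloop
endfacet
facet normal 0.494 0.605 -0.624
outer loop
vertex -1.701 2.291 3.033
vertex -0.837 2.403 3.825
vertex -0.793 1.541 3.024
endloop
endfacet
facet normal 0.791 0.391 0.471
outer loop
vertex -0.837 2.403 3.825
vertex -1.211 1.938 4.84
vertex -0.491 1.323 4.142
endloop
endfacet
facet normal -0.058 -0.978 0.201
outer loop
vertex -1.141 0.543 3.545
vertex -1.399 0.789 4.667
vertex -2.263 0.677 3.875
endloop
endfacet
facet normal -0.241 -0.846 -0.476
outer loop
vertex -1.141 0.543 3.545
vertex -2.263 0.677 3.875
vertex -1.889 1.142 2.86
endloop
endfacet
facet normal 0.309 -0.523 -0.795
outer loop
vertex -1.141 0.543 3.545
vertex -1.889 1.142 2.86
vertex -0.793 1.541 3.024
endloop
endfacet
facet normal 0.834 -0.455 -0.314
outer loop
vertex -1.141 0.543 3.545
vertex -0.793 1.541 3.024
vertex -0.491 1.323 4.142
endloop
endfacet
facet normal 0.607 -0.736 0.301
outer loop
vertex -1.141 0.543 3.545
vertex -0.491 1.323 4.142
vertex -1.399 0.789 4.667
endloop
endfacet
facet normal -0.494 -0.605 0.624
outer loop
vertex -2.263 0.677 3.875
vertex -1.399 0.789 4.667
vertex -2.307 1.539 4.676
endloop
endfacet
facet normal -0.791 -0.391 -0.471
outer loop
vertex -1.889 1.142 2.86
vertex -2.263 0.677 3.875
vertex -2.609 1.757 3.558
endloop
endfacet
facet normal 0.099 0.132 -0.986
outer loop
vertex -0.793 1.541 3.024
vertex -1.889 1.142 2.86
vertex -1.701 2.291 3.033
endloop
endfacet
facet normal 0.947 0.242 -0.209
outer loop
vertex -0.491 1.323 4.142
vertex -0.793 1.541 3.024
vertex -0.837 2.403 3.825
endloop
endfacet
facet normal 0.580 -0.213 0.786
outer loop
vertex -1.399 0.789 4.667
vertex -0.491 1.323 4.142
vertex -1.211 1.938 4.84
endloop
endfacet

endsolid


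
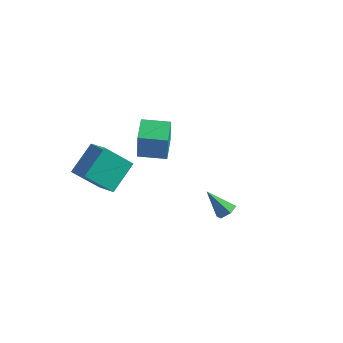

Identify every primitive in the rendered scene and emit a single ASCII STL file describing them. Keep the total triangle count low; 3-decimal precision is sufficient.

solid 
facet normal 0.660 0.059 -0.749
outer loop
vertex 4.872 -3.901 -0.811
vertex 4.461 -3.561 -1.146
vertex 4.87 -3.273 -0.763
endloop
endfacet
facet normal 0.510 -0.064 0.858
outer loop
vertex 4.872 -3.901 -0.811
vertex 4.87 -3.273 -0.763
vertex 3.359 -3.659 0.106
endloop
endfacet
facet normal 0.660 0.059 -0.749
outer loop
vertex 4.87 -3.273 -0.763
vertex 4.461 -3.561 -1.146
vertex 4.459 -2.932 -1.098
endloop
endfacet
facet normal 0.151 0.779 0.608
outer loop
vertex 4.87 -3.273 -0.763
vertex 4.459 -2.932 -1.098
vertex 3.359 -3.659 0.106
endloop
endfacet
facet normal 0.660 0.059 -0.749
outer loop
vertex 4.459 -2.932 -1.098
vertex 4.461 -3.561 -1.146
vertex 4.05 -3.22 -1.481
endloop
endfacet
facet normal -0.565 0.825 -0.018
outer loop
vertex 4.459 -2.932 -1.098
vertex 4.05 -3.22 -1.481
vertex 3.359 -3.659 0.106
endloop
endfacet
facet normal 0.659 0.058 -0.750
outer loop
vertex 4.05 -3.22 -1.481
vertex 4.461 -3.561 -1.146
vertex 4.051 -3.848 -1.529
endloop
endfacet
facet normal -0.919 0.029 -0.392
outer loop
vertex 4.05 -3.22 -1.481
vertex 4.051 -3.848 -1.529
vertex 3.359 -3.659 0.106
endloop
endfacet
facet normal 0.659 0.058 -0.750
outer loop
vertex 4.051 -3.848 -1.529
vertex 4.461 -3.561 -1.146
vertex 4.462 -4.189 -1.194
endloop
endfacet
facet normal -0.560 -0.816 -0.143
outer loop
vertex 4.051 -3.848 -1.529
vertex 4.462 -4.189 -1.194
vertex 3.359 -3.659 0.106
endloop
endfacet
facet normal 0.659 0.058 -0.750
outer loop
vertex 4.462 -4.189 -1.194
vertex 4.461 -3.561 -1.146
vertex 4.872 -3.901 -0.811
endloop
endfacet
facet normal 0.155 -0.862 0.483
outer loop
vertex 4.462 -4.189 -1.194
vertex 4.872 -3.901 -0.811
vertex 3.359 -3.659 0.106
endloop
endfacet
facet normal -0.630 -0.366 0.685
outer loop
vertex -2.773 -5.576 0.268
vertex -2.513 -3.891 1.406
vertex -4.045 -4.851 -0.515
endloop
endfacet
facet normal -0.127 -0.822 -0.555
outer loop
vertex -2.767 -4.109 -1.906
vertex -2.773 -5.576 0.268
vertex -4.045 -4.851 -0.515
endloop
endfacet
facet normal -0.630 -0.366 0.685
outer loop
vertex -4.045 -4.851 -0.515
vertex -2.513 -3.891 1.406
vertex -3.785 -3.166 0.624
endloop
endfacet
facet normal -0.766 0.437 -0.471
outer loop
vertex -3.785 -3.166 0.624
vertex -2.767 -4.109 -1.906
vertex -4.045 -4.851 -0.515
endloop
endfacet
facet normal 0.766 -0.437 0.471
outer loop
vertex -2.773 -5.576 0.268
vertex -1.235 -3.149 0.015
vertex -2.513 -3.891 1.406
endloop
endfacet
facet normal -0.127 -0.822 -0.555
outer loop
vertex -1.495 -4.834 -1.124
vertex -2.773 -5.576 0.268
vertex -2.767 -4.109 -1.906
endloop
endfacet
facet normal 0.767 -0.437 0.471
outer loop
vertex -1.495 -4.834 -1.124
vertex -1.235 -3.149 0.015
vertex -2.773 -5.576 0.268
endloop
endfacet
facet normal 0.127 0.822 0.555
outer loop
vertex -2.513 -3.891 1.406
vertex -1.235 -3.149 0.015
vertex -3.785 -3.166 0.624
endloop
endfacet
facet normal -0.767 0.436 -0.471
outer loop
vertex -2.507 -2.424 -0.768
vertex -2.767 -4.109 -1.906
vertex -3.785 -3.166 0.624
endloop
endfacet
facet normal 0.127 0.822 0.555
outer loop
vertex -3.785 -3.166 0.624
vertex -1.235 -3.149 0.015
vertex -2.507 -2.424 -0.768
endloop
endfacet
facet normal 0.630 0.366 -0.685
outer loop
vertex -2.507 -2.424 -0.768
vertex -1.495 -4.834 -1.124
vertex -2.767 -4.109 -1.906
endloop
endfacet
facet normal 0.630 0.366 -0.685
outer loop
vertex -1.235 -3.149 0.015
vertex -1.495 -4.834 -1.124
vertex -2.507 -2.424 -0.768
endloop
endfacet
facet normal -0.926 -0.375 0.042
outer loop
vertex -2.908 0.287 -1.261
vertex -3.482 1.736 -0.998
vertex -3.105 0.559 -3.192
endloop
endfacet
facet normal 0.363 -0.917 -0.166
outer loop
vertex -1.558 1.184 -3.262
vertex -2.908 0.287 -1.261
vertex -3.105 0.559 -3.192
endloop
endfacet
facet normal -0.926 -0.375 0.042
outer loop
vertex -3.105 0.559 -3.192
vertex -3.482 1.736 -0.998
vertex -3.679 2.008 -2.929
endloop
endfacet
facet normal -0.101 0.139 -0.985
outer loop
vertex -3.679 2.008 -2.929
vertex -1.558 1.184 -3.262
vertex -3.105 0.559 -3.192
endloop
endfacet
facet normal 0.101 -0.139 0.985
outer loop
vertex -2.908 0.287 -1.261
vertex -1.935 2.361 -1.068
vertex -3.482 1.736 -0.998
endloop
endfacet
facet normal 0.363 -0.917 -0.166
outer loop
vertex -1.361 0.912 -1.331
vertex -2.908 0.287 -1.261
vertex -1.558 1.184 -3.262
endloop
endfacet
facet normal 0.101 -0.139 0.985
outer loop
vertex -1.361 0.912 -1.331
vertex -1.935 2.361 -1.068
vertex -2.908 0.287 -1.261
endloop
endfacet
facet normal -0.363 0.917 0.166
outer loop
vertex -3.482 1.736 -0.998
vertex -1.935 2.361 -1.068
vertex -3.679 2.008 -2.929
endloop
endfacet
facet normal -0.101 0.139 -0.985
outer loop
vertex -2.132 2.633 -2.999
vertex -1.558 1.184 -3.262
vertex -3.679 2.008 -2.929
endloop
endfacet
facet normal -0.363 0.917 0.166
outer loop
vertex -3.679 2.008 -2.929
vertex -1.935 2.361 -1.068
vertex -2.132 2.633 -2.999
endloop
endfacet
facet normal 0.926 0.375 -0.042
outer loop
vertex -2.132 2.633 -2.999
vertex -1.361 0.912 -1.331
vertex -1.558 1.184 -3.262
endloop
endfacet
facet normal 0.926 0.375 -0.042
outer loop
vertex -1.935 2.361 -1.068
vertex -1.361 0.912 -1.331
vertex -2.132 2.633 -2.999
endloop
endfacet

endsolid


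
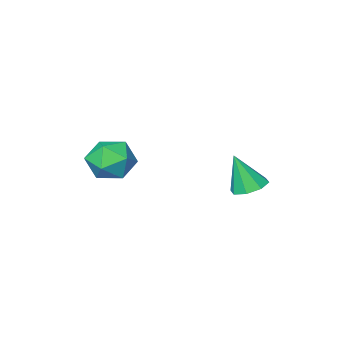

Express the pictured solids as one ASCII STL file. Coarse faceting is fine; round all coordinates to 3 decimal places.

solid 
facet normal -0.964 -0.084 0.251
outer loop
vertex -0.682 -3.399 1.949
vertex -0.553 -4.51 2.072
vertex -0.385 -3.825 2.948
endloop
endfacet
facet normal -0.706 0.551 0.445
outer loop
vertex -0.682 -3.399 1.949
vertex -0.385 -3.825 2.948
vertex 0.107 -2.888 2.567
endloop
endfacet
facet normal -0.459 0.878 -0.140
outer loop
vertex -0.682 -3.399 1.949
vertex 0.107 -2.888 2.567
vertex 0.244 -2.994 1.455
endloop
endfacet
facet normal -0.565 0.442 -0.696
outer loop
vertex -0.682 -3.399 1.949
vertex 0.244 -2.994 1.455
vertex -0.164 -3.997 1.149
endloop
endfacet
facet normal -0.878 -0.152 -0.454
outer loop
vertex -0.682 -3.399 1.949
vertex -0.164 -3.997 1.149
vertex -0.553 -4.51 2.072
endloop
endfacet
facet normal -0.155 0.441 0.884
outer loop
vertex 0.107 -2.888 2.567
vertex -0.385 -3.825 2.948
vertex 0.724 -3.683 3.071
endloop
endfacet
facet normal -0.574 -0.588 0.570
outer loop
vertex -0.385 -3.825 2.948
vertex -0.553 -4.51 2.072
vertex 0.316 -4.686 2.765
endloop
endfacet
facet normal -0.433 -0.698 -0.570
outer loop
vertex -0.553 -4.51 2.072
vertex -0.164 -3.997 1.149
vertex 0.453 -4.792 1.653
endloop
endfacet
facet normal 0.073 0.264 -0.962
outer loop
vertex -0.164 -3.997 1.149
vertex 0.244 -2.994 1.455
vertex 0.945 -3.855 1.272
endloop
endfacet
facet normal 0.245 0.967 -0.062
outer loop
vertex 0.244 -2.994 1.455
vertex 0.107 -2.888 2.567
vertex 1.113 -3.17 2.148
endloop
endfacet
facet normal 0.565 -0.442 0.696
outer loop
vertex 1.242 -4.281 2.271
vertex 0.724 -3.683 3.071
vertex 0.316 -4.686 2.765
endloop
endfacet
facet normal 0.459 -0.878 0.140
outer loop
vertex 1.242 -4.281 2.271
vertex 0.316 -4.686 2.765
vertex 0.453 -4.792 1.653
endloop
endfacet
facet normal 0.706 -0.551 -0.445
outer loop
vertex 1.242 -4.281 2.271
vertex 0.453 -4.792 1.653
vertex 0.945 -3.855 1.272
endloop
endfacet
facet normal 0.964 0.084 -0.251
outer loop
vertex 1.242 -4.281 2.271
vertex 0.945 -3.855 1.272
vertex 1.113 -3.17 2.148
endloop
endfacet
facet normal 0.878 0.152 0.454
outer loop
vertex 1.242 -4.281 2.271
vertex 1.113 -3.17 2.148
vertex 0.724 -3.683 3.071
endloop
endfacet
facet normal -0.073 -0.264 0.962
outer loop
vertex 0.316 -4.686 2.765
vertex 0.724 -3.683 3.071
vertex -0.385 -3.825 2.948
endloop
endfacet
facet normal -0.245 -0.967 0.062
outer loop
vertex 0.453 -4.792 1.653
vertex 0.316 -4.686 2.765
vertex -0.553 -4.51 2.072
endloop
endfacet
facet normal 0.155 -0.441 -0.884
outer loop
vertex 0.945 -3.855 1.272
vertex 0.453 -4.792 1.653
vertex -0.164 -3.997 1.149
endloop
endfacet
facet normal 0.574 0.588 -0.570
outer loop
vertex 1.113 -3.17 2.148
vertex 0.945 -3.855 1.272
vertex 0.244 -2.994 1.455
endloop
endfacet
facet normal 0.433 0.698 0.570
outer loop
vertex 0.724 -3.683 3.071
vertex 1.113 -3.17 2.148
vertex 0.107 -2.888 2.567
endloop
endfacet
facet normal -0.255 0.276 -0.927
outer loop
vertex -2.524 0.436 1.573
vertex -3.071 0.937 1.873
vertex -2.297 0.995 1.677
endloop
endfacet
facet normal 0.921 -0.385 0.057
outer loop
vertex -2.524 0.436 1.573
vertex -2.297 0.995 1.677
vertex -2.629 0.463 3.467
endloop
endfacet
facet normal -0.255 0.276 -0.927
outer loop
vertex -2.297 0.995 1.677
vertex -3.071 0.937 1.873
vertex -2.524 1.521 1.896
endloop
endfacet
facet normal 0.922 0.291 0.257
outer loop
vertex -2.297 0.995 1.677
vertex -2.524 1.521 1.896
vertex -2.629 0.463 3.467
endloop
endfacet
facet normal -0.255 0.276 -0.927
outer loop
vertex -2.524 1.521 1.896
vertex -3.071 0.937 1.873
vertex -3.07 1.704 2.101
endloop
endfacet
facet normal 0.441 0.731 0.522
outer loop
vertex -2.524 1.521 1.896
vertex -3.07 1.704 2.101
vertex -2.629 0.463 3.467
endloop
endfacet
facet normal -0.258 0.276 -0.926
outer loop
vertex -3.07 1.704 2.101
vertex -3.071 0.937 1.873
vertex -3.617 1.438 2.174
endloop
endfacet
facet normal -0.238 0.679 0.694
outer loop
vertex -3.07 1.704 2.101
vertex -3.617 1.438 2.174
vertex -2.629 0.463 3.467
endloop
endfacet
facet normal -0.257 0.277 -0.926
outer loop
vertex -3.617 1.438 2.174
vertex -3.071 0.937 1.873
vertex -3.844 0.879 2.07
endloop
endfacet
facet normal -0.719 0.166 0.675
outer loop
vertex -3.617 1.438 2.174
vertex -3.844 0.879 2.07
vertex -2.629 0.463 3.467
endloop
endfacet
facet normal -0.257 0.276 -0.926
outer loop
vertex -3.844 0.879 2.07
vertex -3.071 0.937 1.873
vertex -3.618 0.354 1.851
endloop
endfacet
facet normal -0.719 -0.508 0.474
outer loop
vertex -3.844 0.879 2.07
vertex -3.618 0.354 1.851
vertex -2.629 0.463 3.467
endloop
endfacet
facet normal -0.256 0.275 -0.927
outer loop
vertex -3.618 0.354 1.851
vertex -3.071 0.937 1.873
vertex -3.071 0.17 1.645
endloop
endfacet
facet normal -0.240 -0.948 0.211
outer loop
vertex -3.618 0.354 1.851
vertex -3.071 0.17 1.645
vertex -2.629 0.463 3.467
endloop
endfacet
facet normal -0.256 0.275 -0.927
outer loop
vertex -3.071 0.17 1.645
vertex -3.071 0.937 1.873
vertex -2.524 0.436 1.573
endloop
endfacet
facet normal 0.441 -0.897 0.037
outer loop
vertex -3.071 0.17 1.645
vertex -2.524 0.436 1.573
vertex -2.629 0.463 3.467
endloop
endfacet

endsolid


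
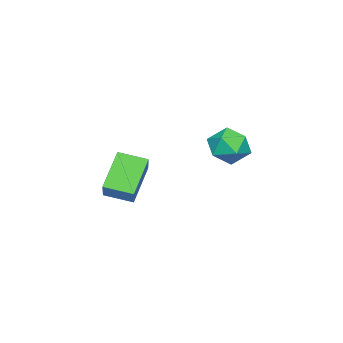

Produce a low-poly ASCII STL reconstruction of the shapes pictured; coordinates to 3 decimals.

solid 
facet normal -0.492 0.831 0.261
outer loop
vertex -2.618 2.519 -1.914
vertex -3.318 1.911 -1.296
vertex -2.386 2.32 -0.842
endloop
endfacet
facet normal 0.197 0.971 0.138
outer loop
vertex -2.618 2.519 -1.914
vertex -2.386 2.32 -0.842
vertex -1.577 2.264 -1.607
endloop
endfacet
facet normal 0.346 0.773 -0.532
outer loop
vertex -2.618 2.519 -1.914
vertex -1.577 2.264 -1.607
vertex -2.01 1.82 -2.534
endloop
endfacet
facet normal -0.251 0.511 -0.822
outer loop
vertex -2.618 2.519 -1.914
vertex -2.01 1.82 -2.534
vertex -3.086 1.601 -2.341
endloop
endfacet
facet normal -0.768 0.547 -0.333
outer loop
vertex -2.618 2.519 -1.914
vertex -3.086 1.601 -2.341
vertex -3.318 1.911 -1.296
endloop
endfacet
facet normal 0.586 0.567 0.578
outer loop
vertex -1.577 2.264 -1.607
vertex -2.386 2.32 -0.842
vertex -1.634 1.499 -0.799
endloop
endfacet
facet normal -0.528 0.341 0.777
outer loop
vertex -2.386 2.32 -0.842
vertex -3.318 1.911 -1.296
vertex -2.71 1.28 -0.606
endloop
endfacet
facet normal -0.976 -0.119 -0.181
outer loop
vertex -3.318 1.911 -1.296
vertex -3.086 1.601 -2.341
vertex -3.143 0.836 -1.533
endloop
endfacet
facet normal -0.139 -0.178 -0.974
outer loop
vertex -3.086 1.601 -2.341
vertex -2.01 1.82 -2.534
vertex -2.334 0.78 -2.298
endloop
endfacet
facet normal 0.828 0.246 -0.504
outer loop
vertex -2.01 1.82 -2.534
vertex -1.577 2.264 -1.607
vertex -1.402 1.189 -1.844
endloop
endfacet
facet normal 0.251 -0.511 0.822
outer loop
vertex -2.102 0.581 -1.226
vertex -1.634 1.499 -0.799
vertex -2.71 1.28 -0.606
endloop
endfacet
facet normal -0.346 -0.773 0.532
outer loop
vertex -2.102 0.581 -1.226
vertex -2.71 1.28 -0.606
vertex -3.143 0.836 -1.533
endloop
endfacet
facet normal -0.197 -0.971 -0.138
outer loop
vertex -2.102 0.581 -1.226
vertex -3.143 0.836 -1.533
vertex -2.334 0.78 -2.298
endloop
endfacet
facet normal 0.492 -0.831 -0.261
outer loop
vertex -2.102 0.581 -1.226
vertex -2.334 0.78 -2.298
vertex -1.402 1.189 -1.844
endloop
endfacet
facet normal 0.768 -0.547 0.333
outer loop
vertex -2.102 0.581 -1.226
vertex -1.402 1.189 -1.844
vertex -1.634 1.499 -0.799
endloop
endfacet
facet normal 0.139 0.178 0.974
outer loop
vertex -2.71 1.28 -0.606
vertex -1.634 1.499 -0.799
vertex -2.386 2.32 -0.842
endloop
endfacet
facet normal -0.828 -0.246 0.504
outer loop
vertex -3.143 0.836 -1.533
vertex -2.71 1.28 -0.606
vertex -3.318 1.911 -1.296
endloop
endfacet
facet normal -0.586 -0.567 -0.578
outer loop
vertex -2.334 0.78 -2.298
vertex -3.143 0.836 -1.533
vertex -3.086 1.601 -2.341
endloop
endfacet
facet normal 0.528 -0.341 -0.777
outer loop
vertex -1.402 1.189 -1.844
vertex -2.334 0.78 -2.298
vertex -2.01 1.82 -2.534
endloop
endfacet
facet normal 0.976 0.119 0.181
outer loop
vertex -1.634 1.499 -0.799
vertex -1.402 1.189 -1.844
vertex -1.577 2.264 -1.607
endloop
endfacet
facet normal -0.686 -0.010 0.728
outer loop
vertex 2.55 -1.439 -0.642
vertex 2.182 -0.15 -0.971
vertex 1.425 -2.031 -1.71
endloop
endfacet
facet normal 0.266 -0.934 0.238
outer loop
vertex 2.838 -2.01 -3.209
vertex 2.55 -1.439 -0.642
vertex 1.425 -2.031 -1.71
endloop
endfacet
facet normal -0.686 -0.010 0.728
outer loop
vertex 1.425 -2.031 -1.71
vertex 2.182 -0.15 -0.971
vertex 1.058 -0.742 -2.038
endloop
endfacet
facet normal -0.677 -0.357 -0.643
outer loop
vertex 1.058 -0.742 -2.038
vertex 2.838 -2.01 -3.209
vertex 1.425 -2.031 -1.71
endloop
endfacet
facet normal 0.677 0.357 0.643
outer loop
vertex 2.55 -1.439 -0.642
vertex 3.595 -0.129 -2.47
vertex 2.182 -0.15 -0.971
endloop
endfacet
facet normal 0.266 -0.934 0.238
outer loop
vertex 3.962 -1.418 -2.142
vertex 2.55 -1.439 -0.642
vertex 2.838 -2.01 -3.209
endloop
endfacet
facet normal 0.678 0.357 0.643
outer loop
vertex 3.962 -1.418 -2.142
vertex 3.595 -0.129 -2.47
vertex 2.55 -1.439 -0.642
endloop
endfacet
facet normal -0.266 0.934 -0.238
outer loop
vertex 2.182 -0.15 -0.971
vertex 3.595 -0.129 -2.47
vertex 1.058 -0.742 -2.038
endloop
endfacet
facet normal -0.678 -0.357 -0.643
outer loop
vertex 2.47 -0.721 -3.538
vertex 2.838 -2.01 -3.209
vertex 1.058 -0.742 -2.038
endloop
endfacet
facet normal -0.266 0.934 -0.237
outer loop
vertex 1.058 -0.742 -2.038
vertex 3.595 -0.129 -2.47
vertex 2.47 -0.721 -3.538
endloop
endfacet
facet normal 0.686 0.010 -0.728
outer loop
vertex 2.47 -0.721 -3.538
vertex 3.962 -1.418 -2.142
vertex 2.838 -2.01 -3.209
endloop
endfacet
facet normal 0.686 0.010 -0.728
outer loop
vertex 3.595 -0.129 -2.47
vertex 3.962 -1.418 -2.142
vertex 2.47 -0.721 -3.538
endloop
endfacet

endsolid


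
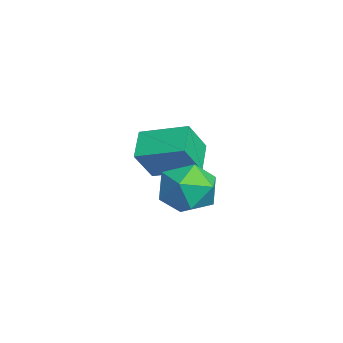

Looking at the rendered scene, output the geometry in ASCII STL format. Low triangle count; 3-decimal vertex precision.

solid 
facet normal -0.969 -0.133 -0.208
outer loop
vertex -1.083 -1.386 -1.597
vertex -0.976 -2.611 -1.314
vertex -1.283 -1.781 -0.415
endloop
endfacet
facet normal -0.848 0.528 0.033
outer loop
vertex -1.083 -1.386 -1.597
vertex -1.283 -1.781 -0.415
vertex -0.631 -0.721 -0.624
endloop
endfacet
facet normal -0.373 0.838 -0.399
outer loop
vertex -1.083 -1.386 -1.597
vertex -0.631 -0.721 -0.624
vertex 0.078 -0.896 -1.653
endloop
endfacet
facet normal -0.199 0.368 -0.908
outer loop
vertex -1.083 -1.386 -1.597
vertex 0.078 -0.896 -1.653
vertex -0.135 -2.064 -2.079
endloop
endfacet
facet normal -0.568 -0.232 -0.790
outer loop
vertex -1.083 -1.386 -1.597
vertex -0.135 -2.064 -2.079
vertex -0.976 -2.611 -1.314
endloop
endfacet
facet normal -0.555 0.476 0.682
outer loop
vertex -0.631 -0.721 -0.624
vertex -1.283 -1.781 -0.415
vertex -0.245 -1.536 0.259
endloop
endfacet
facet normal -0.751 -0.593 0.291
outer loop
vertex -1.283 -1.781 -0.415
vertex -0.976 -2.611 -1.314
vertex -0.458 -2.704 -0.167
endloop
endfacet
facet normal -0.102 -0.753 -0.650
outer loop
vertex -0.976 -2.611 -1.314
vertex -0.135 -2.064 -2.079
vertex 0.251 -2.879 -1.196
endloop
endfacet
facet normal 0.495 0.217 -0.841
outer loop
vertex -0.135 -2.064 -2.079
vertex 0.078 -0.896 -1.653
vertex 0.903 -1.819 -1.405
endloop
endfacet
facet normal 0.215 0.976 -0.018
outer loop
vertex 0.078 -0.896 -1.653
vertex -0.631 -0.721 -0.624
vertex 0.596 -0.989 -0.506
endloop
endfacet
facet normal 0.199 -0.368 0.908
outer loop
vertex 0.703 -2.214 -0.223
vertex -0.245 -1.536 0.259
vertex -0.458 -2.704 -0.167
endloop
endfacet
facet normal 0.373 -0.838 0.399
outer loop
vertex 0.703 -2.214 -0.223
vertex -0.458 -2.704 -0.167
vertex 0.251 -2.879 -1.196
endloop
endfacet
facet normal 0.848 -0.528 -0.033
outer loop
vertex 0.703 -2.214 -0.223
vertex 0.251 -2.879 -1.196
vertex 0.903 -1.819 -1.405
endloop
endfacet
facet normal 0.969 0.133 0.208
outer loop
vertex 0.703 -2.214 -0.223
vertex 0.903 -1.819 -1.405
vertex 0.596 -0.989 -0.506
endloop
endfacet
facet normal 0.568 0.232 0.790
outer loop
vertex 0.703 -2.214 -0.223
vertex 0.596 -0.989 -0.506
vertex -0.245 -1.536 0.259
endloop
endfacet
facet normal -0.495 -0.217 0.841
outer loop
vertex -0.458 -2.704 -0.167
vertex -0.245 -1.536 0.259
vertex -1.283 -1.781 -0.415
endloop
endfacet
facet normal -0.215 -0.976 0.018
outer loop
vertex 0.251 -2.879 -1.196
vertex -0.458 -2.704 -0.167
vertex -0.976 -2.611 -1.314
endloop
endfacet
facet normal 0.555 -0.476 -0.682
outer loop
vertex 0.903 -1.819 -1.405
vertex 0.251 -2.879 -1.196
vertex -0.135 -2.064 -2.079
endloop
endfacet
facet normal 0.751 0.593 -0.291
outer loop
vertex 0.596 -0.989 -0.506
vertex 0.903 -1.819 -1.405
vertex 0.078 -0.896 -1.653
endloop
endfacet
facet normal 0.102 0.753 0.650
outer loop
vertex -0.245 -1.536 0.259
vertex 0.596 -0.989 -0.506
vertex -0.631 -0.721 -0.624
endloop
endfacet
facet normal -0.381 0.440 -0.813
outer loop
vertex -5.287 -2.334 -1.404
vertex -4.455 -0.531 -0.818
vertex -4.08 -2.652 -2.141
endloop
endfacet
facet normal -0.402 -0.871 -0.283
outer loop
vertex -3.425 -3.409 -0.742
vertex -5.287 -2.334 -1.404
vertex -4.08 -2.652 -2.141
endloop
endfacet
facet normal -0.380 0.440 -0.813
outer loop
vertex -4.08 -2.652 -2.141
vertex -4.455 -0.531 -0.818
vertex -3.247 -0.85 -1.555
endloop
endfacet
facet normal 0.833 -0.219 -0.509
outer loop
vertex -3.247 -0.85 -1.555
vertex -3.425 -3.409 -0.742
vertex -4.08 -2.652 -2.141
endloop
endfacet
facet normal -0.833 0.219 0.508
outer loop
vertex -5.287 -2.334 -1.404
vertex -3.8 -1.288 0.581
vertex -4.455 -0.531 -0.818
endloop
endfacet
facet normal -0.402 -0.871 -0.283
outer loop
vertex -4.633 -3.09 -0.005
vertex -5.287 -2.334 -1.404
vertex -3.425 -3.409 -0.742
endloop
endfacet
facet normal -0.833 0.220 0.508
outer loop
vertex -4.633 -3.09 -0.005
vertex -3.8 -1.288 0.581
vertex -5.287 -2.334 -1.404
endloop
endfacet
facet normal 0.402 0.871 0.283
outer loop
vertex -4.455 -0.531 -0.818
vertex -3.8 -1.288 0.581
vertex -3.247 -0.85 -1.555
endloop
endfacet
facet normal 0.833 -0.219 -0.508
outer loop
vertex -2.593 -1.606 -0.156
vertex -3.425 -3.409 -0.742
vertex -3.247 -0.85 -1.555
endloop
endfacet
facet normal 0.402 0.871 0.283
outer loop
vertex -3.247 -0.85 -1.555
vertex -3.8 -1.288 0.581
vertex -2.593 -1.606 -0.156
endloop
endfacet
facet normal 0.380 -0.440 0.814
outer loop
vertex -2.593 -1.606 -0.156
vertex -4.633 -3.09 -0.005
vertex -3.425 -3.409 -0.742
endloop
endfacet
facet normal 0.381 -0.440 0.813
outer loop
vertex -3.8 -1.288 0.581
vertex -4.633 -3.09 -0.005
vertex -2.593 -1.606 -0.156
endloop
endfacet

endsolid


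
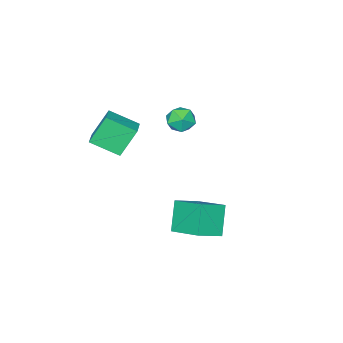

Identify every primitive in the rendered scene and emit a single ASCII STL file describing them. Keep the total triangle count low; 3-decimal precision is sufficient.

solid 
facet normal -0.098 0.812 0.575
outer loop
vertex 0.245 -0.328 1.317
vertex 0.125 -0.825 1.999
vertex 0.912 -0.578 1.784
endloop
endfacet
facet normal 0.337 0.941 0.023
outer loop
vertex 0.245 -0.328 1.317
vertex 0.912 -0.578 1.784
vertex 0.964 -0.576 0.934
endloop
endfacet
facet normal -0.027 0.816 -0.578
outer loop
vertex 0.245 -0.328 1.317
vertex 0.964 -0.576 0.934
vertex 0.209 -0.821 0.623
endloop
endfacet
facet normal -0.686 0.610 -0.398
outer loop
vertex 0.245 -0.328 1.317
vertex 0.209 -0.821 0.623
vertex -0.309 -0.974 1.282
endloop
endfacet
facet normal -0.729 0.608 0.315
outer loop
vertex 0.245 -0.328 1.317
vertex -0.309 -0.974 1.282
vertex 0.125 -0.825 1.999
endloop
endfacet
facet normal 0.878 0.476 0.055
outer loop
vertex 0.964 -0.576 0.934
vertex 0.912 -0.578 1.784
vertex 1.289 -1.226 1.378
endloop
endfacet
facet normal 0.175 0.268 0.947
outer loop
vertex 0.912 -0.578 1.784
vertex 0.125 -0.825 1.999
vertex 0.771 -1.379 2.037
endloop
endfacet
facet normal -0.848 -0.064 0.526
outer loop
vertex 0.125 -0.825 1.999
vertex -0.309 -0.974 1.282
vertex 0.016 -1.624 1.726
endloop
endfacet
facet normal -0.778 -0.061 -0.626
outer loop
vertex -0.309 -0.974 1.282
vertex 0.209 -0.821 0.623
vertex 0.068 -1.622 0.876
endloop
endfacet
facet normal 0.289 0.274 -0.917
outer loop
vertex 0.209 -0.821 0.623
vertex 0.964 -0.576 0.934
vertex 0.855 -1.375 0.661
endloop
endfacet
facet normal 0.686 -0.610 0.398
outer loop
vertex 0.735 -1.872 1.343
vertex 1.289 -1.226 1.378
vertex 0.771 -1.379 2.037
endloop
endfacet
facet normal 0.027 -0.816 0.578
outer loop
vertex 0.735 -1.872 1.343
vertex 0.771 -1.379 2.037
vertex 0.016 -1.624 1.726
endloop
endfacet
facet normal -0.337 -0.941 -0.023
outer loop
vertex 0.735 -1.872 1.343
vertex 0.016 -1.624 1.726
vertex 0.068 -1.622 0.876
endloop
endfacet
facet normal 0.098 -0.812 -0.575
outer loop
vertex 0.735 -1.872 1.343
vertex 0.068 -1.622 0.876
vertex 0.855 -1.375 0.661
endloop
endfacet
facet normal 0.729 -0.608 -0.315
outer loop
vertex 0.735 -1.872 1.343
vertex 0.855 -1.375 0.661
vertex 1.289 -1.226 1.378
endloop
endfacet
facet normal 0.778 0.061 0.626
outer loop
vertex 0.771 -1.379 2.037
vertex 1.289 -1.226 1.378
vertex 0.912 -0.578 1.784
endloop
endfacet
facet normal -0.289 -0.274 0.917
outer loop
vertex 0.016 -1.624 1.726
vertex 0.771 -1.379 2.037
vertex 0.125 -0.825 1.999
endloop
endfacet
facet normal -0.878 -0.476 -0.055
outer loop
vertex 0.068 -1.622 0.876
vertex 0.016 -1.624 1.726
vertex -0.309 -0.974 1.282
endloop
endfacet
facet normal -0.175 -0.268 -0.947
outer loop
vertex 0.855 -1.375 0.661
vertex 0.068 -1.622 0.876
vertex 0.209 -0.821 0.623
endloop
endfacet
facet normal 0.848 0.064 -0.526
outer loop
vertex 1.289 -1.226 1.378
vertex 0.855 -1.375 0.661
vertex 0.964 -0.576 0.934
endloop
endfacet
facet normal -0.473 -0.340 0.813
outer loop
vertex 3.811 3.542 -0.513
vertex 2.535 3.862 -1.121
vertex 3.737 1.723 -1.316
endloop
endfacet
facet normal 0.880 -0.221 0.420
outer loop
vertex 4.565 2.318 -2.739
vertex 3.811 3.542 -0.513
vertex 3.737 1.723 -1.316
endloop
endfacet
facet normal -0.473 -0.340 0.813
outer loop
vertex 3.737 1.723 -1.316
vertex 2.535 3.862 -1.121
vertex 2.461 2.043 -1.925
endloop
endfacet
facet normal -0.037 -0.914 -0.404
outer loop
vertex 2.461 2.043 -1.925
vertex 4.565 2.318 -2.739
vertex 3.737 1.723 -1.316
endloop
endfacet
facet normal 0.037 0.914 0.404
outer loop
vertex 3.811 3.542 -0.513
vertex 3.363 4.457 -2.544
vertex 2.535 3.862 -1.121
endloop
endfacet
facet normal 0.880 -0.221 0.420
outer loop
vertex 4.639 4.137 -1.935
vertex 3.811 3.542 -0.513
vertex 4.565 2.318 -2.739
endloop
endfacet
facet normal 0.037 0.914 0.404
outer loop
vertex 4.639 4.137 -1.935
vertex 3.363 4.457 -2.544
vertex 3.811 3.542 -0.513
endloop
endfacet
facet normal -0.880 0.221 -0.420
outer loop
vertex 2.535 3.862 -1.121
vertex 3.363 4.457 -2.544
vertex 2.461 2.043 -1.925
endloop
endfacet
facet normal -0.037 -0.914 -0.404
outer loop
vertex 3.289 2.638 -3.347
vertex 4.565 2.318 -2.739
vertex 2.461 2.043 -1.925
endloop
endfacet
facet normal -0.880 0.221 -0.420
outer loop
vertex 2.461 2.043 -1.925
vertex 3.363 4.457 -2.544
vertex 3.289 2.638 -3.347
endloop
endfacet
facet normal 0.473 0.340 -0.813
outer loop
vertex 3.289 2.638 -3.347
vertex 4.639 4.137 -1.935
vertex 4.565 2.318 -2.739
endloop
endfacet
facet normal 0.473 0.340 -0.813
outer loop
vertex 3.363 4.457 -2.544
vertex 4.639 4.137 -1.935
vertex 3.289 2.638 -3.347
endloop
endfacet
facet normal -0.499 0.174 0.849
outer loop
vertex 3.261 -3.228 2.322
vertex 4.216 -2.388 2.711
vertex 2.441 -1.951 1.578
endloop
endfacet
facet normal -0.718 -0.632 -0.292
outer loop
vertex 3.304 -2.252 0.109
vertex 3.261 -3.228 2.322
vertex 2.441 -1.951 1.578
endloop
endfacet
facet normal -0.499 0.174 0.849
outer loop
vertex 2.441 -1.951 1.578
vertex 4.216 -2.388 2.711
vertex 3.395 -1.111 1.967
endloop
endfacet
facet normal -0.486 0.755 -0.440
outer loop
vertex 3.395 -1.111 1.967
vertex 3.304 -2.252 0.109
vertex 2.441 -1.951 1.578
endloop
endfacet
facet normal 0.485 -0.756 0.440
outer loop
vertex 3.261 -3.228 2.322
vertex 5.079 -2.689 1.242
vertex 4.216 -2.388 2.711
endloop
endfacet
facet normal -0.718 -0.632 -0.293
outer loop
vertex 4.125 -3.529 0.853
vertex 3.261 -3.228 2.322
vertex 3.304 -2.252 0.109
endloop
endfacet
facet normal 0.485 -0.755 0.440
outer loop
vertex 4.125 -3.529 0.853
vertex 5.079 -2.689 1.242
vertex 3.261 -3.228 2.322
endloop
endfacet
facet normal 0.718 0.632 0.292
outer loop
vertex 4.216 -2.388 2.711
vertex 5.079 -2.689 1.242
vertex 3.395 -1.111 1.967
endloop
endfacet
facet normal -0.485 0.756 -0.440
outer loop
vertex 4.259 -1.412 0.498
vertex 3.304 -2.252 0.109
vertex 3.395 -1.111 1.967
endloop
endfacet
facet normal 0.718 0.632 0.293
outer loop
vertex 3.395 -1.111 1.967
vertex 5.079 -2.689 1.242
vertex 4.259 -1.412 0.498
endloop
endfacet
facet normal 0.499 -0.174 -0.849
outer loop
vertex 4.259 -1.412 0.498
vertex 4.125 -3.529 0.853
vertex 3.304 -2.252 0.109
endloop
endfacet
facet normal 0.499 -0.174 -0.849
outer loop
vertex 5.079 -2.689 1.242
vertex 4.125 -3.529 0.853
vertex 4.259 -1.412 0.498
endloop
endfacet

endsolid
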